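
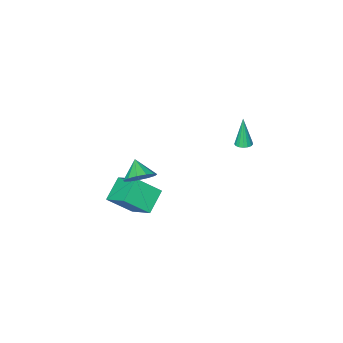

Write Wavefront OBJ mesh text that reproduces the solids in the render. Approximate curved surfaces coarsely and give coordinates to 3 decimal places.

v 0.906 0.117 -0.288
v 1.458 0.554 0.379
v 0.594 -0.797 0.568
v 0.958 0.77 0.427
v 0.441 0.778 0.248
v 0.072 0.576 -0.101
v -0.032 0.229 -0.509
v 0.161 -0.155 -0.848
v 0.591 -0.452 -1.008
v 1.12 -0.569 -0.941
v 1.582 -0.468 -0.666
v 1.828 -0.182 -0.271
v 1.782 0.199 0.118
v -3.335 3.925 2.999
v -2.915 3.635 2.988
v -3.445 3.695 4.881
v -2.829 3.861 3.021
v -2.859 4.102 3.048
v -2.998 4.302 3.064
v -3.214 4.416 3.066
v -3.458 4.417 3.051
v -3.673 4.305 3.025
v -3.811 4.107 2.993
v -3.84 3.866 2.962
v -3.753 3.639 2.939
v -3.57 3.478 2.93
v -3.334 3.419 2.937
v -3.097 3.476 2.958
v 0.475 -2.633 -2.268
v 0.48 -0.89 -1.228
v -0.795 -1.899 -3.491
v -0.79 -0.156 -2.451
v 1.73 -2.064 -3.229
v 1.735 -0.321 -2.189
v 0.46 -1.33 -4.452
v 0.465 0.413 -3.412
f 2 1 4
f 2 4 3
f 4 1 5
f 4 5 3
f 5 1 6
f 5 6 3
f 6 1 7
f 6 7 3
f 7 1 8
f 7 8 3
f 8 1 9
f 8 9 3
f 9 1 10
f 9 10 3
f 10 1 11
f 10 11 3
f 11 1 12
f 11 12 3
f 12 1 13
f 12 13 3
f 13 1 2
f 13 2 3
f 15 14 17
f 15 17 16
f 17 14 18
f 17 18 16
f 18 14 19
f 18 19 16
f 19 14 20
f 19 20 16
f 20 14 21
f 20 21 16
f 21 14 22
f 21 22 16
f 22 14 23
f 22 23 16
f 23 14 24
f 23 24 16
f 24 14 25
f 24 25 16
f 25 14 26
f 25 26 16
f 26 14 27
f 26 27 16
f 27 14 28
f 27 28 16
f 28 14 15
f 28 15 16
f 30 32 29
f 33 30 29
f 29 32 31
f 31 33 29
f 30 36 32
f 34 30 33
f 34 36 30
f 32 36 31
f 35 33 31
f 31 36 35
f 35 34 33
f 36 34 35



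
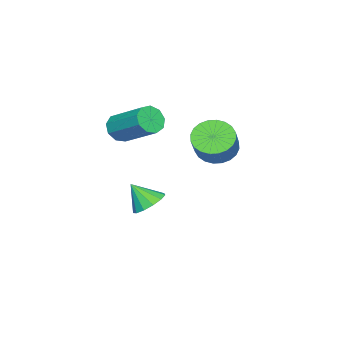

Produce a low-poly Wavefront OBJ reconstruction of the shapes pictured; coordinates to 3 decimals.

v 1.411 -2.976 -3.055
v 1.901 -3.461 -3.499
v 1.529 -3.764 -2.065
v 2.177 -3.156 -3.288
v 2.209 -2.793 -3.004
v 1.988 -2.489 -2.735
v 1.584 -2.339 -2.568
v 1.125 -2.392 -2.556
v 0.757 -2.63 -2.702
v 0.597 -2.979 -2.96
v 0.695 -3.326 -3.248
v 1.021 -3.563 -3.475
v 1.471 -3.613 -3.568
v 2.144 -3.881 1.436
v 2.834 -4.047 1.408
v 3.266 -2.425 2.457
v 2.576 -2.259 2.484
v 2.714 -3.77 1.028
v 3.146 -2.147 2.077
v 2.328 -3.544 0.838
v 2.76 -1.922 1.887
v 1.855 -3.477 0.928
v 2.288 -1.854 1.977
v 1.518 -3.598 1.256
v 1.95 -1.976 2.305
v 1.473 -3.853 1.667
v 1.906 -2.23 2.716
v 1.742 -4.12 1.97
v 2.175 -2.497 3.019
v 2.199 -4.276 2.023
v 2.632 -2.653 3.072
v 2.63 -4.247 1.801
v 3.063 -2.624 2.85
v 1.89 0.273 1.239
v 2.506 -0.221 0.828
v 3.406 0.053 1.851
v 2.79 0.547 2.261
v 2.567 0.092 0.691
v 3.468 0.365 1.714
v 2.526 0.432 0.636
v 3.426 0.706 1.659
v 2.387 0.749 0.674
v 3.287 1.022 1.697
v 2.173 0.992 0.797
v 3.073 1.266 1.82
v 1.915 1.127 0.988
v 2.816 1.4 2.011
v 1.654 1.131 1.216
v 2.555 1.405 2.239
v 1.429 1.005 1.449
v 2.329 1.279 2.472
v 1.274 0.767 1.649
v 2.174 1.041 2.672
v 1.212 0.455 1.786
v 2.113 0.728 2.809
v 1.254 0.114 1.841
v 2.154 0.388 2.864
v 1.393 -0.202 1.803
v 2.293 0.071 2.826
v 1.607 -0.446 1.68
v 2.507 -0.172 2.703
v 1.864 -0.58 1.489
v 2.765 -0.307 2.512
v 2.125 -0.585 1.261
v 3.026 -0.311 2.284
v 2.351 -0.459 1.028
v 3.251 -0.185 2.051
f 2 1 4
f 2 4 3
f 4 1 5
f 4 5 3
f 5 1 6
f 5 6 3
f 6 1 7
f 6 7 3
f 7 1 8
f 7 8 3
f 8 1 9
f 8 9 3
f 9 1 10
f 9 10 3
f 10 1 11
f 10 11 3
f 11 1 12
f 11 12 3
f 12 1 13
f 12 13 3
f 13 1 2
f 13 2 3
f 15 14 18
f 15 18 16
f 16 18 19
f 16 19 17
f 18 14 20
f 18 20 19
f 19 20 21
f 19 21 17
f 20 14 22
f 20 22 21
f 21 22 23
f 21 23 17
f 22 14 24
f 22 24 23
f 23 24 25
f 23 25 17
f 24 14 26
f 24 26 25
f 25 26 27
f 25 27 17
f 26 14 28
f 26 28 27
f 27 28 29
f 27 29 17
f 28 14 30
f 28 30 29
f 29 30 31
f 29 31 17
f 30 14 32
f 30 32 31
f 31 32 33
f 31 33 17
f 32 14 15
f 32 15 33
f 33 15 16
f 33 16 17
f 35 34 38
f 35 38 36
f 36 38 39
f 36 39 37
f 38 34 40
f 38 40 39
f 39 40 41
f 39 41 37
f 40 34 42
f 40 42 41
f 41 42 43
f 41 43 37
f 42 34 44
f 42 44 43
f 43 44 45
f 43 45 37
f 44 34 46
f 44 46 45
f 45 46 47
f 45 47 37
f 46 34 48
f 46 48 47
f 47 48 49
f 47 49 37
f 48 34 50
f 48 50 49
f 49 50 51
f 49 51 37
f 50 34 52
f 50 52 51
f 51 52 53
f 51 53 37
f 52 34 54
f 52 54 53
f 53 54 55
f 53 55 37
f 54 34 56
f 54 56 55
f 55 56 57
f 55 57 37
f 56 34 58
f 56 58 57
f 57 58 59
f 57 59 37
f 58 34 60
f 58 60 59
f 59 60 61
f 59 61 37
f 60 34 62
f 60 62 61
f 61 62 63
f 61 63 37
f 62 34 64
f 62 64 63
f 63 64 65
f 63 65 37
f 64 34 66
f 64 66 65
f 65 66 67
f 65 67 37
f 66 34 35
f 66 35 67
f 67 35 36
f 67 36 37



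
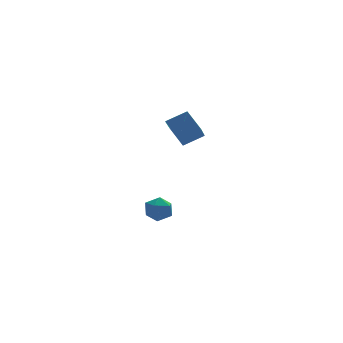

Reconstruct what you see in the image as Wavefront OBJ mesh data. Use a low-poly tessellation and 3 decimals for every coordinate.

v 2.578 -3.118 1.2
v 2.04 -4.511 2.167
v 2.126 -2.328 2.086
v 1.587 -3.722 3.053
v 3.613 -3.138 1.747
v 3.074 -4.532 2.714
v 3.16 -2.349 2.633
v 2.622 -3.742 3.6
v 1.337 -1.105 -3.904
v 1.818 -0.87 -3.325
v 1.722 -2.31 -3.735
v 2.203 -2.075 -3.156
v 1.421 -2.052 -3.053
v 1.183 -1.308 -3.157
v 2.357 -1.872 -3.903
v 2.119 -1.128 -4.007
v 2.448 -1.345 -3.324
v 1.87 -1.456 -2.799
v 1.67 -1.724 -4.261
v 1.092 -1.835 -3.736
f 2 4 1
f 5 2 1
f 1 4 3
f 3 5 1
f 2 8 4
f 6 2 5
f 6 8 2
f 4 8 3
f 7 5 3
f 3 8 7
f 7 6 5
f 8 6 7
f 9 20 14
f 9 14 10
f 9 10 16
f 9 16 19
f 9 19 20
f 10 14 18
f 14 20 13
f 20 19 11
f 19 16 15
f 16 10 17
f 12 18 13
f 12 13 11
f 12 11 15
f 12 15 17
f 12 17 18
f 13 18 14
f 11 13 20
f 15 11 19
f 17 15 16
f 18 17 10



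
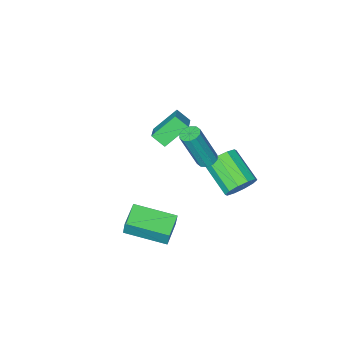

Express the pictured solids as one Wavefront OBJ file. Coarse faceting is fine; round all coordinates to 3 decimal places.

v -0.893 0.275 1.816
v -0.43 0.436 1.676
v 0.297 0.105 3.704
v -0.167 -0.055 3.844
v -0.594 0.686 1.775
v 0.133 0.355 3.804
v -0.872 0.779 1.89
v -0.145 0.449 3.919
v -1.158 0.68 1.977
v -0.431 0.35 4.005
v -1.344 0.426 2.002
v -0.617 0.096 4.03
v -1.357 0.115 1.956
v -0.63 -0.216 3.984
v -1.193 -0.135 1.856
v -0.466 -0.466 3.885
v -0.915 -0.229 1.741
v -0.188 -0.559 3.77
v -0.629 -0.13 1.655
v 0.098 -0.46 3.683
v -0.443 0.124 1.63
v 0.284 -0.206 3.658
v -2.39 -3.136 1.195
v -2.055 -3.733 1.716
v -1.694 -2.276 1.734
v -1.359 -2.873 2.255
v -1.241 -3.407 0.145
v -0.906 -4.004 0.666
v -0.545 -2.547 0.684
v -0.21 -3.144 1.205
v 0.154 -0.697 -3.35
v 0.198 -0.469 -2.439
v 1.157 0.093 -3.596
v 1.201 0.321 -2.685
v 1.499 -2.301 -3.015
v 1.543 -2.073 -2.104
v 2.502 -1.511 -3.261
v 2.546 -1.283 -2.35
v -2.401 0.863 -0.673
v -1.616 1.011 -0.383
v -1.634 -0.635 0.504
v -2.419 -0.783 0.213
v -1.957 1.203 -0.033
v -1.976 -0.443 0.854
v -2.468 1.266 0.072
v -2.487 -0.381 0.959
v -2.953 1.174 -0.107
v -2.972 -0.472 0.779
v -3.227 0.964 -0.503
v -3.246 -0.682 0.383
v -3.186 0.715 -0.964
v -3.204 -0.931 -0.077
v -2.844 0.523 -1.314
v -2.863 -1.123 -0.427
v -2.333 0.461 -1.419
v -2.352 -1.186 -0.532
v -1.848 0.552 -1.239
v -1.867 -1.094 -0.353
v -1.574 0.762 -0.843
v -1.593 -0.884 0.043
f 2 1 5
f 2 5 3
f 3 5 6
f 3 6 4
f 5 1 7
f 5 7 6
f 6 7 8
f 6 8 4
f 7 1 9
f 7 9 8
f 8 9 10
f 8 10 4
f 9 1 11
f 9 11 10
f 10 11 12
f 10 12 4
f 11 1 13
f 11 13 12
f 12 13 14
f 12 14 4
f 13 1 15
f 13 15 14
f 14 15 16
f 14 16 4
f 15 1 17
f 15 17 16
f 16 17 18
f 16 18 4
f 17 1 19
f 17 19 18
f 18 19 20
f 18 20 4
f 19 1 21
f 19 21 20
f 20 21 22
f 20 22 4
f 21 1 2
f 21 2 22
f 22 2 3
f 22 3 4
f 24 26 23
f 27 24 23
f 23 26 25
f 25 27 23
f 24 30 26
f 28 24 27
f 28 30 24
f 26 30 25
f 29 27 25
f 25 30 29
f 29 28 27
f 30 28 29
f 32 34 31
f 35 32 31
f 31 34 33
f 33 35 31
f 32 38 34
f 36 32 35
f 36 38 32
f 34 38 33
f 37 35 33
f 33 38 37
f 37 36 35
f 38 36 37
f 40 39 43
f 40 43 41
f 41 43 44
f 41 44 42
f 43 39 45
f 43 45 44
f 44 45 46
f 44 46 42
f 45 39 47
f 45 47 46
f 46 47 48
f 46 48 42
f 47 39 49
f 47 49 48
f 48 49 50
f 48 50 42
f 49 39 51
f 49 51 50
f 50 51 52
f 50 52 42
f 51 39 53
f 51 53 52
f 52 53 54
f 52 54 42
f 53 39 55
f 53 55 54
f 54 55 56
f 54 56 42
f 55 39 57
f 55 57 56
f 56 57 58
f 56 58 42
f 57 39 59
f 57 59 58
f 58 59 60
f 58 60 42
f 59 39 40
f 59 40 60
f 60 40 41
f 60 41 42



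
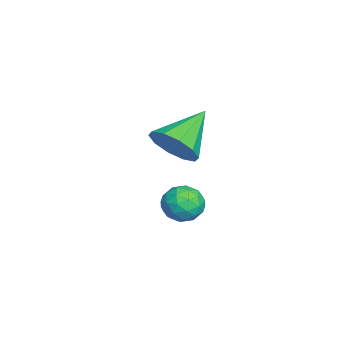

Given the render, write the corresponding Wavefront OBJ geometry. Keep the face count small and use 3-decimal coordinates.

v -2.16 0.672 -1.546
v -1.445 0.903 -0.872
v -3.48 1.688 -0.494
v -1.449 1.349 -1.309
v -1.726 1.537 -1.836
v -2.168 1.394 -2.253
v -2.607 0.976 -2.4
v -2.876 0.442 -2.221
v -2.871 -0.005 -1.784
v -2.595 -0.192 -1.257
v -2.152 -0.05 -0.84
v -1.713 0.369 -0.693
v 0.781 1.487 -1.854
v 1.524 1.655 -1.762
v 1.076 0.665 -2.738
v 1.819 0.833 -2.646
v 1.438 0.461 -2.093
v 1.256 0.968 -1.547
v 1.344 1.352 -2.953
v 1.162 1.859 -2.407
v 1.872 1.571 -2.441
v 1.931 1.02 -1.91
v 0.669 1.3 -2.59
v 0.728 0.749 -2.059
v 1.127 1.643 -1.731
v 1.473 0.677 -2.769
v 1.25 0.458 -2.444
v 1.686 0.557 -2.39
v 0.969 1.239 -1.604
v 1.406 1.338 -1.55
v 1.356 0.636 -1.745
v 1.194 0.982 -2.95
v 1.631 1.081 -2.896
v 0.914 1.763 -2.11
v 1.35 1.862 -2.056
v 1.244 1.684 -2.755
v 1.768 1.692 -2.076
v 1.941 1.21 -2.595
v 1.662 1.514 -2.776
v 1.555 1.813 -2.455
v 1.803 1.369 -1.763
v 1.976 0.886 -2.283
v 1.752 0.667 -1.958
v 1.645 0.965 -1.637
v 2.007 1.32 -2.163
v 0.624 1.434 -2.217
v 0.797 0.951 -2.737
v 0.955 1.355 -2.863
v 0.848 1.653 -2.542
v 0.659 1.11 -1.905
v 0.832 0.628 -2.424
v 1.045 0.507 -2.045
v 0.938 0.806 -1.724
v 0.593 1 -2.337
f 2 1 4
f 2 4 3
f 4 1 5
f 4 5 3
f 5 1 6
f 5 6 3
f 6 1 7
f 6 7 3
f 7 1 8
f 7 8 3
f 8 1 9
f 8 9 3
f 9 1 10
f 9 10 3
f 10 1 11
f 10 11 3
f 11 1 12
f 11 12 3
f 12 1 2
f 12 2 3
f 13 50 29
f 50 24 53
f 29 53 18
f 50 53 29
f 13 29 25
f 29 18 30
f 25 30 14
f 29 30 25
f 13 25 34
f 25 14 35
f 34 35 20
f 25 35 34
f 13 34 46
f 34 20 49
f 46 49 23
f 34 49 46
f 13 46 50
f 46 23 54
f 50 54 24
f 46 54 50
f 14 30 41
f 30 18 44
f 41 44 22
f 30 44 41
f 18 53 31
f 53 24 52
f 31 52 17
f 53 52 31
f 24 54 51
f 54 23 47
f 51 47 15
f 54 47 51
f 23 49 48
f 49 20 36
f 48 36 19
f 49 36 48
f 20 35 40
f 35 14 37
f 40 37 21
f 35 37 40
f 16 42 28
f 42 22 43
f 28 43 17
f 42 43 28
f 16 28 26
f 28 17 27
f 26 27 15
f 28 27 26
f 16 26 33
f 26 15 32
f 33 32 19
f 26 32 33
f 16 33 38
f 33 19 39
f 38 39 21
f 33 39 38
f 16 38 42
f 38 21 45
f 42 45 22
f 38 45 42
f 17 43 31
f 43 22 44
f 31 44 18
f 43 44 31
f 15 27 51
f 27 17 52
f 51 52 24
f 27 52 51
f 19 32 48
f 32 15 47
f 48 47 23
f 32 47 48
f 21 39 40
f 39 19 36
f 40 36 20
f 39 36 40
f 22 45 41
f 45 21 37
f 41 37 14
f 45 37 41



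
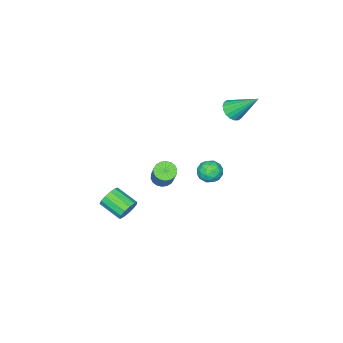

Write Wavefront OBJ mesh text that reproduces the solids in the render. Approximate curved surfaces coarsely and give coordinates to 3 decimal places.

v 3.624 0.006 -1.8
v 4.033 -0.199 -2.356
v 4.165 -1.51 -1.776
v 3.756 -1.306 -1.22
v 4.287 -0.05 -2.076
v 4.419 -1.361 -1.496
v 4.329 0.117 -1.709
v 4.462 -1.194 -1.129
v 4.148 0.248 -1.371
v 4.28 -1.063 -0.79
v 3.801 0.303 -1.169
v 3.933 -1.008 -0.588
v 3.397 0.263 -1.167
v 3.529 -1.048 -0.587
v 3.065 0.141 -1.367
v 3.197 -1.17 -0.786
v 2.911 -0.023 -1.704
v 3.043 -1.335 -1.123
v 2.983 -0.179 -2.071
v 3.115 -1.49 -1.491
v 3.259 -0.276 -2.353
v 3.391 -1.587 -1.773
v 3.65 -0.283 -2.459
v 3.782 -1.595 -1.879
v -2.397 -3.015 -4.265
v -2.039 -3.57 -4.107
v -1.204 -2.581 -2.517
v -1.563 -2.025 -2.675
v -1.854 -3.423 -4.296
v -1.02 -2.433 -2.706
v -1.777 -3.194 -4.479
v -0.943 -2.205 -2.889
v -1.823 -2.93 -4.619
v -0.989 -1.941 -3.029
v -1.983 -2.682 -4.689
v -1.148 -1.693 -3.099
v -2.224 -2.501 -4.675
v -1.39 -1.512 -3.086
v -2.5 -2.421 -4.58
v -1.666 -1.432 -2.99
v -2.756 -2.459 -4.423
v -1.921 -1.47 -2.833
v -2.94 -2.607 -4.234
v -2.106 -1.617 -2.644
v -3.017 -2.835 -4.051
v -2.183 -1.846 -2.461
v -2.971 -3.099 -3.911
v -2.137 -2.11 -2.321
v -2.812 -3.347 -3.841
v -1.977 -2.358 -2.251
v -2.57 -3.528 -3.854
v -1.736 -2.539 -2.265
v -2.294 -3.608 -3.95
v -1.46 -2.619 -2.36
v -3.556 1.174 3.037
v -2.893 1.065 3.348
v -3.984 2.626 4.463
v -2.832 1.3 3.126
v -2.914 1.511 2.886
v -3.124 1.655 2.677
v -3.419 1.703 2.539
v -3.741 1.647 2.499
v -4.026 1.497 2.566
v -4.218 1.283 2.727
v -4.279 1.047 2.949
v -4.197 0.836 3.188
v -3.987 0.693 3.397
v -3.692 0.644 3.536
v -3.37 0.701 3.575
v -3.085 0.851 3.508
v 0.839 3.996 1.262
v 1.524 3.856 1.551
v 0.376 3.064 1.909
v 1.061 2.924 2.198
v 0.689 3.553 2.395
v 0.976 4.129 1.995
v 0.924 2.791 1.465
v 1.211 3.367 1.065
v 1.577 3.111 1.676
v 1.432 3.582 2.251
v 0.468 3.338 1.209
v 0.323 3.809 1.784
v 1.222 4.008 1.35
v 0.678 2.912 2.11
v 0.459 3.282 2.226
v 0.862 3.2 2.396
v 0.9 4.168 1.611
v 1.303 4.086 1.78
v 0.812 3.908 2.276
v 0.597 2.834 1.68
v 1 2.752 1.849
v 1.038 3.72 1.064
v 1.441 3.638 1.234
v 1.088 3.012 1.184
v 1.656 3.487 1.593
v 1.384 2.94 1.973
v 1.304 2.862 1.543
v 1.472 3.2 1.308
v 1.571 3.764 1.931
v 1.299 3.217 2.311
v 1.08 3.587 2.427
v 1.248 3.925 2.192
v 1.602 3.326 2.004
v 0.601 3.703 1.149
v 0.329 3.156 1.529
v 0.652 2.995 1.268
v 0.82 3.333 1.033
v 0.516 3.98 1.487
v 0.244 3.433 1.867
v 0.428 3.72 2.152
v 0.596 4.058 1.917
v 0.298 3.594 1.456
f 2 1 5
f 2 5 3
f 3 5 6
f 3 6 4
f 5 1 7
f 5 7 6
f 6 7 8
f 6 8 4
f 7 1 9
f 7 9 8
f 8 9 10
f 8 10 4
f 9 1 11
f 9 11 10
f 10 11 12
f 10 12 4
f 11 1 13
f 11 13 12
f 12 13 14
f 12 14 4
f 13 1 15
f 13 15 14
f 14 15 16
f 14 16 4
f 15 1 17
f 15 17 16
f 16 17 18
f 16 18 4
f 17 1 19
f 17 19 18
f 18 19 20
f 18 20 4
f 19 1 21
f 19 21 20
f 20 21 22
f 20 22 4
f 21 1 23
f 21 23 22
f 22 23 24
f 22 24 4
f 23 1 2
f 23 2 24
f 24 2 3
f 24 3 4
f 26 25 29
f 26 29 27
f 27 29 30
f 27 30 28
f 29 25 31
f 29 31 30
f 30 31 32
f 30 32 28
f 31 25 33
f 31 33 32
f 32 33 34
f 32 34 28
f 33 25 35
f 33 35 34
f 34 35 36
f 34 36 28
f 35 25 37
f 35 37 36
f 36 37 38
f 36 38 28
f 37 25 39
f 37 39 38
f 38 39 40
f 38 40 28
f 39 25 41
f 39 41 40
f 40 41 42
f 40 42 28
f 41 25 43
f 41 43 42
f 42 43 44
f 42 44 28
f 43 25 45
f 43 45 44
f 44 45 46
f 44 46 28
f 45 25 47
f 45 47 46
f 46 47 48
f 46 48 28
f 47 25 49
f 47 49 48
f 48 49 50
f 48 50 28
f 49 25 51
f 49 51 50
f 50 51 52
f 50 52 28
f 51 25 53
f 51 53 52
f 52 53 54
f 52 54 28
f 53 25 26
f 53 26 54
f 54 26 27
f 54 27 28
f 56 55 58
f 56 58 57
f 58 55 59
f 58 59 57
f 59 55 60
f 59 60 57
f 60 55 61
f 60 61 57
f 61 55 62
f 61 62 57
f 62 55 63
f 62 63 57
f 63 55 64
f 63 64 57
f 64 55 65
f 64 65 57
f 65 55 66
f 65 66 57
f 66 55 67
f 66 67 57
f 67 55 68
f 67 68 57
f 68 55 69
f 68 69 57
f 69 55 70
f 69 70 57
f 70 55 56
f 70 56 57
f 71 108 87
f 108 82 111
f 87 111 76
f 108 111 87
f 71 87 83
f 87 76 88
f 83 88 72
f 87 88 83
f 71 83 92
f 83 72 93
f 92 93 78
f 83 93 92
f 71 92 104
f 92 78 107
f 104 107 81
f 92 107 104
f 71 104 108
f 104 81 112
f 108 112 82
f 104 112 108
f 72 88 99
f 88 76 102
f 99 102 80
f 88 102 99
f 76 111 89
f 111 82 110
f 89 110 75
f 111 110 89
f 82 112 109
f 112 81 105
f 109 105 73
f 112 105 109
f 81 107 106
f 107 78 94
f 106 94 77
f 107 94 106
f 78 93 98
f 93 72 95
f 98 95 79
f 93 95 98
f 74 100 86
f 100 80 101
f 86 101 75
f 100 101 86
f 74 86 84
f 86 75 85
f 84 85 73
f 86 85 84
f 74 84 91
f 84 73 90
f 91 90 77
f 84 90 91
f 74 91 96
f 91 77 97
f 96 97 79
f 91 97 96
f 74 96 100
f 96 79 103
f 100 103 80
f 96 103 100
f 75 101 89
f 101 80 102
f 89 102 76
f 101 102 89
f 73 85 109
f 85 75 110
f 109 110 82
f 85 110 109
f 77 90 106
f 90 73 105
f 106 105 81
f 90 105 106
f 79 97 98
f 97 77 94
f 98 94 78
f 97 94 98
f 80 103 99
f 103 79 95
f 99 95 72
f 103 95 99



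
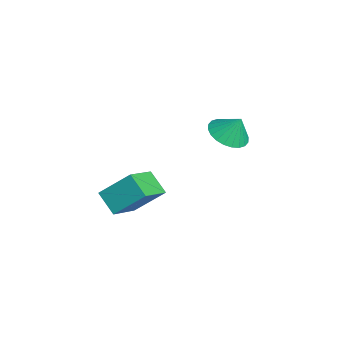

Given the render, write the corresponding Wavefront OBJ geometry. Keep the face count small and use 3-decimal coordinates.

v 0.362 -1.606 -3.407
v -0.443 -2.027 -2.736
v 0.644 -0.455 -2.347
v -0.162 -0.876 -1.676
v 1.482 -2.564 -2.664
v 0.676 -2.985 -1.993
v 1.763 -1.413 -1.604
v 0.958 -1.834 -0.933
v -2.167 2.532 -1.314
v -1.533 1.916 -1.215
v -1.893 2.968 -0.366
v -1.359 2.166 -1.381
v -1.308 2.472 -1.536
v -1.387 2.788 -1.658
v -1.586 3.064 -1.728
v -1.873 3.259 -1.734
v -2.205 3.344 -1.677
v -2.531 3.305 -1.564
v -2.802 3.148 -1.414
v -2.976 2.898 -1.248
v -3.027 2.592 -1.093
v -2.948 2.276 -0.971
v -2.749 2 -0.901
v -2.462 1.805 -0.895
v -2.13 1.72 -0.952
v -1.804 1.759 -1.064
f 2 4 1
f 5 2 1
f 1 4 3
f 3 5 1
f 2 8 4
f 6 2 5
f 6 8 2
f 4 8 3
f 7 5 3
f 3 8 7
f 7 6 5
f 8 6 7
f 10 9 12
f 10 12 11
f 12 9 13
f 12 13 11
f 13 9 14
f 13 14 11
f 14 9 15
f 14 15 11
f 15 9 16
f 15 16 11
f 16 9 17
f 16 17 11
f 17 9 18
f 17 18 11
f 18 9 19
f 18 19 11
f 19 9 20
f 19 20 11
f 20 9 21
f 20 21 11
f 21 9 22
f 21 22 11
f 22 9 23
f 22 23 11
f 23 9 24
f 23 24 11
f 24 9 25
f 24 25 11
f 25 9 26
f 25 26 11
f 26 9 10
f 26 10 11



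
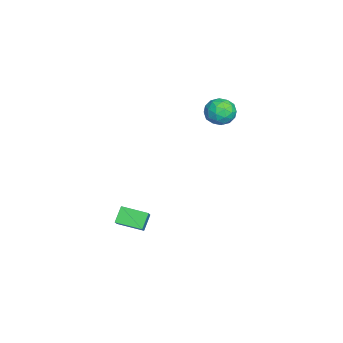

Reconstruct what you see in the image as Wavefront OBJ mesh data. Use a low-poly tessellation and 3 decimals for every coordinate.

v -2.421 0.893 3.528
v -1.729 1.136 3.094
v -2.691 -0.056 2.566
v -1.999 0.187 2.132
v -1.915 -0.213 2.88
v -1.748 0.374 3.474
v -2.672 0.706 2.186
v -2.505 1.293 2.78
v -1.884 1.02 2.265
v -1.416 0.452 2.694
v -3.004 0.628 2.966
v -2.536 0.06 3.395
v -2.051 1.098 3.396
v -2.369 -0.018 2.264
v -2.319 -0.253 2.704
v -1.913 -0.11 2.449
v -2.062 0.65 3.619
v -1.656 0.792 3.364
v -1.765 -0 3.238
v -2.764 0.288 2.296
v -2.358 0.43 2.041
v -2.507 1.19 3.211
v -2.101 1.333 2.956
v -2.655 1.08 2.422
v -1.736 1.172 2.653
v -1.895 0.615 2.088
v -2.29 0.92 2.119
v -2.192 1.265 2.469
v -1.461 0.838 2.905
v -1.62 0.281 2.34
v -1.57 0.046 2.779
v -1.472 0.391 3.129
v -1.552 0.771 2.418
v -2.8 0.799 3.32
v -2.959 0.242 2.755
v -2.948 0.689 2.531
v -2.85 1.034 2.881
v -2.525 0.465 3.572
v -2.684 -0.092 3.007
v -2.228 -0.185 3.191
v -2.13 0.16 3.541
v -2.868 0.309 3.242
v -0.79 -4.04 -3.443
v 0.251 -4.014 -2.569
v -0.592 -2.702 -3.719
v 0.45 -2.677 -2.845
v -0.17 -4.283 -4.175
v 0.872 -4.258 -3.301
v 0.029 -2.946 -4.451
v 1.07 -2.92 -3.577
f 1 38 17
f 38 12 41
f 17 41 6
f 38 41 17
f 1 17 13
f 17 6 18
f 13 18 2
f 17 18 13
f 1 13 22
f 13 2 23
f 22 23 8
f 13 23 22
f 1 22 34
f 22 8 37
f 34 37 11
f 22 37 34
f 1 34 38
f 34 11 42
f 38 42 12
f 34 42 38
f 2 18 29
f 18 6 32
f 29 32 10
f 18 32 29
f 6 41 19
f 41 12 40
f 19 40 5
f 41 40 19
f 12 42 39
f 42 11 35
f 39 35 3
f 42 35 39
f 11 37 36
f 37 8 24
f 36 24 7
f 37 24 36
f 8 23 28
f 23 2 25
f 28 25 9
f 23 25 28
f 4 30 16
f 30 10 31
f 16 31 5
f 30 31 16
f 4 16 14
f 16 5 15
f 14 15 3
f 16 15 14
f 4 14 21
f 14 3 20
f 21 20 7
f 14 20 21
f 4 21 26
f 21 7 27
f 26 27 9
f 21 27 26
f 4 26 30
f 26 9 33
f 30 33 10
f 26 33 30
f 5 31 19
f 31 10 32
f 19 32 6
f 31 32 19
f 3 15 39
f 15 5 40
f 39 40 12
f 15 40 39
f 7 20 36
f 20 3 35
f 36 35 11
f 20 35 36
f 9 27 28
f 27 7 24
f 28 24 8
f 27 24 28
f 10 33 29
f 33 9 25
f 29 25 2
f 33 25 29
f 44 46 43
f 47 44 43
f 43 46 45
f 45 47 43
f 44 50 46
f 48 44 47
f 48 50 44
f 46 50 45
f 49 47 45
f 45 50 49
f 49 48 47
f 50 48 49



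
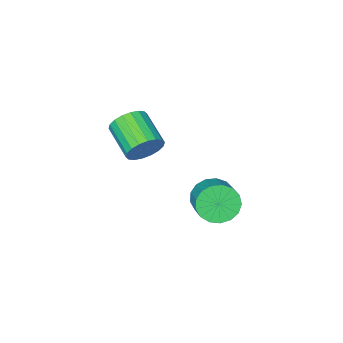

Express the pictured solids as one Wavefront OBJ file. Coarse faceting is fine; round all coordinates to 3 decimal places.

v -0.391 -1.999 2.816
v 0.133 -1.793 3.654
v -0.286 -3.615 4.363
v -0.809 -3.821 3.524
v -0.282 -1.656 3.76
v -0.701 -3.479 4.469
v -0.719 -1.588 3.678
v -1.138 -3.411 4.387
v -1.091 -1.601 3.425
v -1.509 -3.423 4.134
v -1.324 -1.692 3.052
v -1.742 -3.515 3.761
v -1.372 -1.845 2.632
v -1.79 -3.668 3.341
v -1.226 -2.028 2.248
v -1.644 -3.85 2.957
v -0.914 -2.205 1.977
v -1.333 -4.027 2.686
v -0.499 -2.341 1.871
v -0.918 -4.164 2.58
v -0.062 -2.409 1.953
v -0.481 -4.232 2.662
v 0.309 -2.397 2.206
v -0.109 -4.219 2.915
v 0.542 -2.305 2.579
v 0.124 -4.128 3.288
v 0.59 -2.152 2.999
v 0.172 -3.975 3.708
v 0.444 -1.97 3.383
v 0.026 -3.792 4.092
v -1.342 1.758 1.291
v -0.675 1.896 0.452
v -0.012 3.059 1.171
v -0.678 2.922 2.009
v -1.08 2.197 0.339
v -0.416 3.36 1.058
v -1.545 2.398 0.444
v -0.881 3.561 1.163
v -1.963 2.452 0.743
v -1.299 3.615 1.462
v -2.239 2.347 1.167
v -1.575 3.51 1.886
v -2.31 2.107 1.62
v -1.646 3.27 2.339
v -2.158 1.788 1.997
v -1.494 2.951 2.716
v -1.82 1.461 2.212
v -1.156 2.625 2.931
v -1.372 1.203 2.217
v -0.708 2.366 2.935
v -0.917 1.072 2.008
v -0.253 2.236 2.727
v -0.56 1.099 1.636
v 0.104 2.262 2.355
v -0.382 1.276 1.184
v 0.282 2.439 1.903
v -0.423 1.564 0.757
v 0.241 2.727 1.476
f 2 1 5
f 2 5 3
f 3 5 6
f 3 6 4
f 5 1 7
f 5 7 6
f 6 7 8
f 6 8 4
f 7 1 9
f 7 9 8
f 8 9 10
f 8 10 4
f 9 1 11
f 9 11 10
f 10 11 12
f 10 12 4
f 11 1 13
f 11 13 12
f 12 13 14
f 12 14 4
f 13 1 15
f 13 15 14
f 14 15 16
f 14 16 4
f 15 1 17
f 15 17 16
f 16 17 18
f 16 18 4
f 17 1 19
f 17 19 18
f 18 19 20
f 18 20 4
f 19 1 21
f 19 21 20
f 20 21 22
f 20 22 4
f 21 1 23
f 21 23 22
f 22 23 24
f 22 24 4
f 23 1 25
f 23 25 24
f 24 25 26
f 24 26 4
f 25 1 27
f 25 27 26
f 26 27 28
f 26 28 4
f 27 1 29
f 27 29 28
f 28 29 30
f 28 30 4
f 29 1 2
f 29 2 30
f 30 2 3
f 30 3 4
f 32 31 35
f 32 35 33
f 33 35 36
f 33 36 34
f 35 31 37
f 35 37 36
f 36 37 38
f 36 38 34
f 37 31 39
f 37 39 38
f 38 39 40
f 38 40 34
f 39 31 41
f 39 41 40
f 40 41 42
f 40 42 34
f 41 31 43
f 41 43 42
f 42 43 44
f 42 44 34
f 43 31 45
f 43 45 44
f 44 45 46
f 44 46 34
f 45 31 47
f 45 47 46
f 46 47 48
f 46 48 34
f 47 31 49
f 47 49 48
f 48 49 50
f 48 50 34
f 49 31 51
f 49 51 50
f 50 51 52
f 50 52 34
f 51 31 53
f 51 53 52
f 52 53 54
f 52 54 34
f 53 31 55
f 53 55 54
f 54 55 56
f 54 56 34
f 55 31 57
f 55 57 56
f 56 57 58
f 56 58 34
f 57 31 32
f 57 32 58
f 58 32 33
f 58 33 34



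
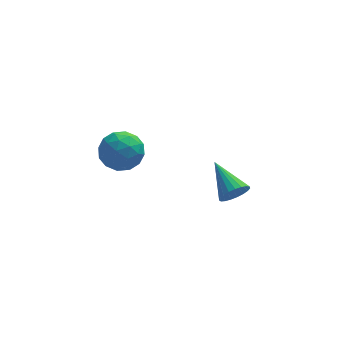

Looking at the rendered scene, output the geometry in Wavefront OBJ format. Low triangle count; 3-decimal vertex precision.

v 2.654 -1.204 -1.162
v 3.035 -0.863 -1.53
v 2.126 0.144 -0.458
v 2.816 -0.874 -1.673
v 2.569 -0.941 -1.728
v 2.337 -1.055 -1.686
v 2.159 -1.194 -1.552
v 2.067 -1.335 -1.352
v 2.077 -1.453 -1.118
v 2.186 -1.528 -0.892
v 2.376 -1.548 -0.713
v 2.614 -1.507 -0.611
v 2.859 -1.415 -0.605
v 3.069 -1.286 -0.695
v 3.206 -1.143 -0.866
v 3.249 -1.01 -1.088
v 3.188 -0.911 -1.323
v -1.292 -2.252 3.253
v -0.841 -2.958 3.098
v -2.359 -3.022 3.662
v -1.908 -3.728 3.507
v -1.69 -3.217 4.152
v -1.031 -2.741 3.899
v -2.169 -3.239 2.861
v -1.51 -2.763 2.608
v -1.384 -3.568 2.855
v -1.087 -3.554 3.654
v -2.113 -2.426 3.106
v -1.816 -2.412 3.905
v -0.973 -2.537 3.139
v -2.227 -3.443 3.621
v -2.099 -3.142 4
v -1.834 -3.557 3.909
v -1.084 -2.41 3.61
v -0.819 -2.825 3.519
v -1.318 -2.977 4.139
v -2.381 -3.155 3.241
v -2.116 -3.57 3.15
v -1.366 -2.423 2.851
v -1.101 -2.838 2.76
v -1.882 -3.003 2.621
v -1.027 -3.311 2.906
v -1.654 -3.764 3.146
v -1.808 -3.476 2.766
v -1.42 -3.196 2.618
v -0.853 -3.303 3.375
v -1.48 -3.756 3.616
v -1.352 -3.455 3.995
v -0.964 -3.175 3.846
v -1.172 -3.661 3.233
v -1.72 -2.224 3.144
v -2.347 -2.677 3.385
v -2.236 -2.805 2.914
v -1.848 -2.525 2.765
v -1.546 -2.216 3.614
v -2.173 -2.669 3.854
v -1.78 -2.784 4.142
v -1.392 -2.504 3.994
v -2.028 -2.319 3.527
f 2 1 4
f 2 4 3
f 4 1 5
f 4 5 3
f 5 1 6
f 5 6 3
f 6 1 7
f 6 7 3
f 7 1 8
f 7 8 3
f 8 1 9
f 8 9 3
f 9 1 10
f 9 10 3
f 10 1 11
f 10 11 3
f 11 1 12
f 11 12 3
f 12 1 13
f 12 13 3
f 13 1 14
f 13 14 3
f 14 1 15
f 14 15 3
f 15 1 16
f 15 16 3
f 16 1 17
f 16 17 3
f 17 1 2
f 17 2 3
f 18 55 34
f 55 29 58
f 34 58 23
f 55 58 34
f 18 34 30
f 34 23 35
f 30 35 19
f 34 35 30
f 18 30 39
f 30 19 40
f 39 40 25
f 30 40 39
f 18 39 51
f 39 25 54
f 51 54 28
f 39 54 51
f 18 51 55
f 51 28 59
f 55 59 29
f 51 59 55
f 19 35 46
f 35 23 49
f 46 49 27
f 35 49 46
f 23 58 36
f 58 29 57
f 36 57 22
f 58 57 36
f 29 59 56
f 59 28 52
f 56 52 20
f 59 52 56
f 28 54 53
f 54 25 41
f 53 41 24
f 54 41 53
f 25 40 45
f 40 19 42
f 45 42 26
f 40 42 45
f 21 47 33
f 47 27 48
f 33 48 22
f 47 48 33
f 21 33 31
f 33 22 32
f 31 32 20
f 33 32 31
f 21 31 38
f 31 20 37
f 38 37 24
f 31 37 38
f 21 38 43
f 38 24 44
f 43 44 26
f 38 44 43
f 21 43 47
f 43 26 50
f 47 50 27
f 43 50 47
f 22 48 36
f 48 27 49
f 36 49 23
f 48 49 36
f 20 32 56
f 32 22 57
f 56 57 29
f 32 57 56
f 24 37 53
f 37 20 52
f 53 52 28
f 37 52 53
f 26 44 45
f 44 24 41
f 45 41 25
f 44 41 45
f 27 50 46
f 50 26 42
f 46 42 19
f 50 42 46



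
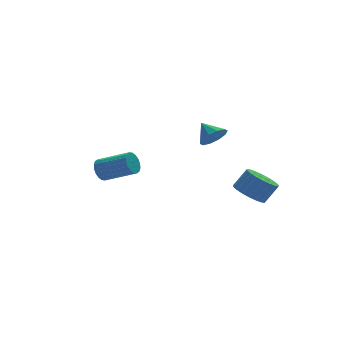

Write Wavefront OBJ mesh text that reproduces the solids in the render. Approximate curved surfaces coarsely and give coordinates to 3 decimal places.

v -3.885 0.863 -0.959
v -3.465 1.017 -1.472
v -2.156 -0.03 -0.713
v -2.575 -0.183 -0.201
v -3.407 1.235 -1.271
v -2.098 0.188 -0.512
v -3.444 1.379 -1.007
v -2.135 0.333 -0.248
v -3.569 1.422 -0.735
v -2.259 0.375 0.024
v -3.755 1.354 -0.506
v -2.446 0.307 0.253
v -3.968 1.188 -0.368
v -2.658 0.142 0.391
v -4.164 0.959 -0.347
v -2.854 -0.088 0.412
v -4.304 0.71 -0.447
v -2.995 -0.337 0.312
v -4.362 0.492 -0.648
v -3.053 -0.555 0.111
v -4.325 0.347 -0.912
v -3.016 -0.699 -0.153
v -4.201 0.305 -1.184
v -2.891 -0.742 -0.425
v -4.014 0.373 -1.413
v -2.705 -0.674 -0.654
v -3.802 0.538 -1.551
v -2.492 -0.508 -0.792
v -3.606 0.768 -1.572
v -2.296 -0.279 -0.813
v 2.985 3.253 -0.801
v 3.464 3.781 -1.265
v 2.635 4.187 -0.099
v 2.985 3.764 -1.481
v 2.507 3.551 -1.437
v 2.211 3.225 -1.15
v 2.211 2.909 -0.73
v 2.507 2.725 -0.337
v 2.986 2.742 -0.121
v 3.464 2.955 -0.165
v 3.76 3.281 -0.452
v 3.76 3.597 -0.872
v 2.484 -2.808 -2.001
v 3.249 -2.76 -2.545
v 3.962 -2.764 -1.543
v 3.196 -2.812 -0.999
v 3.167 -2.382 -2.486
v 3.88 -2.386 -1.483
v 2.968 -2.078 -2.342
v 3.681 -2.082 -1.34
v 2.684 -1.9 -2.14
v 3.397 -1.904 -1.138
v 2.366 -1.879 -1.914
v 3.079 -1.884 -0.911
v 2.069 -2.019 -1.703
v 2.781 -2.023 -0.7
v 1.843 -2.295 -1.543
v 2.555 -2.299 -0.541
v 1.727 -2.66 -1.463
v 2.44 -2.664 -0.46
v 1.743 -3.05 -1.476
v 2.456 -3.055 -0.473
v 1.887 -3.399 -1.579
v 2.599 -3.403 -0.577
v 2.133 -3.645 -1.756
v 2.846 -3.649 -0.753
v 2.441 -3.746 -1.975
v 3.154 -3.751 -0.972
v 2.756 -3.686 -2.198
v 3.468 -3.69 -1.196
v 3.023 -3.473 -2.388
v 3.736 -3.477 -1.386
v 3.198 -3.146 -2.511
v 3.911 -3.15 -1.508
f 2 1 5
f 2 5 3
f 3 5 6
f 3 6 4
f 5 1 7
f 5 7 6
f 6 7 8
f 6 8 4
f 7 1 9
f 7 9 8
f 8 9 10
f 8 10 4
f 9 1 11
f 9 11 10
f 10 11 12
f 10 12 4
f 11 1 13
f 11 13 12
f 12 13 14
f 12 14 4
f 13 1 15
f 13 15 14
f 14 15 16
f 14 16 4
f 15 1 17
f 15 17 16
f 16 17 18
f 16 18 4
f 17 1 19
f 17 19 18
f 18 19 20
f 18 20 4
f 19 1 21
f 19 21 20
f 20 21 22
f 20 22 4
f 21 1 23
f 21 23 22
f 22 23 24
f 22 24 4
f 23 1 25
f 23 25 24
f 24 25 26
f 24 26 4
f 25 1 27
f 25 27 26
f 26 27 28
f 26 28 4
f 27 1 29
f 27 29 28
f 28 29 30
f 28 30 4
f 29 1 2
f 29 2 30
f 30 2 3
f 30 3 4
f 32 31 34
f 32 34 33
f 34 31 35
f 34 35 33
f 35 31 36
f 35 36 33
f 36 31 37
f 36 37 33
f 37 31 38
f 37 38 33
f 38 31 39
f 38 39 33
f 39 31 40
f 39 40 33
f 40 31 41
f 40 41 33
f 41 31 42
f 41 42 33
f 42 31 32
f 42 32 33
f 44 43 47
f 44 47 45
f 45 47 48
f 45 48 46
f 47 43 49
f 47 49 48
f 48 49 50
f 48 50 46
f 49 43 51
f 49 51 50
f 50 51 52
f 50 52 46
f 51 43 53
f 51 53 52
f 52 53 54
f 52 54 46
f 53 43 55
f 53 55 54
f 54 55 56
f 54 56 46
f 55 43 57
f 55 57 56
f 56 57 58
f 56 58 46
f 57 43 59
f 57 59 58
f 58 59 60
f 58 60 46
f 59 43 61
f 59 61 60
f 60 61 62
f 60 62 46
f 61 43 63
f 61 63 62
f 62 63 64
f 62 64 46
f 63 43 65
f 63 65 64
f 64 65 66
f 64 66 46
f 65 43 67
f 65 67 66
f 66 67 68
f 66 68 46
f 67 43 69
f 67 69 68
f 68 69 70
f 68 70 46
f 69 43 71
f 69 71 70
f 70 71 72
f 70 72 46
f 71 43 73
f 71 73 72
f 72 73 74
f 72 74 46
f 73 43 44
f 73 44 74
f 74 44 45
f 74 45 46



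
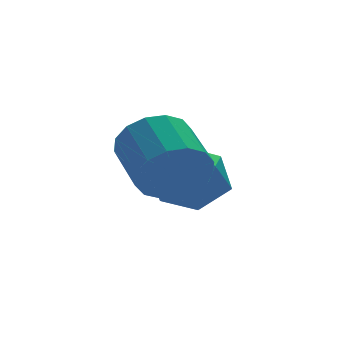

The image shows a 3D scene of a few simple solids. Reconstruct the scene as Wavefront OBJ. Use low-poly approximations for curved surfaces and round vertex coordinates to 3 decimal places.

v -1.096 3.52 -4.37
v -0.635 4.171 -4.417
v -0.285 3.009 -3.503
v 0.176 3.66 -3.55
v -0.548 3.706 -3.214
v -1.049 4.022 -3.75
v 0.129 3.158 -4.17
v -0.372 3.474 -4.706
v 0.122 3.947 -4.293
v -0.296 4.286 -3.703
v -0.624 2.894 -4.217
v -1.042 3.233 -3.627
v -1.732 1.708 -3.028
v -1.3 1.466 -2.547
v -1.177 2.509 -2.132
v -1.608 2.752 -2.612
v -1.092 1.551 -2.824
v -0.968 2.595 -2.409
v -1.054 1.679 -3.155
v -0.931 2.722 -2.74
v -1.199 1.814 -3.453
v -1.075 2.858 -3.037
v -1.486 1.921 -3.636
v -1.362 2.965 -3.221
v -1.839 1.971 -3.656
v -1.715 3.015 -3.241
v -2.163 1.951 -3.508
v -2.04 2.994 -3.093
v -2.372 1.865 -3.231
v -2.248 2.909 -2.816
v -2.409 1.738 -2.9
v -2.286 2.781 -2.485
v -2.265 1.602 -2.603
v -2.141 2.646 -2.187
v -1.978 1.495 -2.419
v -1.854 2.539 -2.004
v -1.625 1.445 -2.399
v -1.501 2.489 -1.984
f 1 12 6
f 1 6 2
f 1 2 8
f 1 8 11
f 1 11 12
f 2 6 10
f 6 12 5
f 12 11 3
f 11 8 7
f 8 2 9
f 4 10 5
f 4 5 3
f 4 3 7
f 4 7 9
f 4 9 10
f 5 10 6
f 3 5 12
f 7 3 11
f 9 7 8
f 10 9 2
f 14 13 17
f 14 17 15
f 15 17 18
f 15 18 16
f 17 13 19
f 17 19 18
f 18 19 20
f 18 20 16
f 19 13 21
f 19 21 20
f 20 21 22
f 20 22 16
f 21 13 23
f 21 23 22
f 22 23 24
f 22 24 16
f 23 13 25
f 23 25 24
f 24 25 26
f 24 26 16
f 25 13 27
f 25 27 26
f 26 27 28
f 26 28 16
f 27 13 29
f 27 29 28
f 28 29 30
f 28 30 16
f 29 13 31
f 29 31 30
f 30 31 32
f 30 32 16
f 31 13 33
f 31 33 32
f 32 33 34
f 32 34 16
f 33 13 35
f 33 35 34
f 34 35 36
f 34 36 16
f 35 13 37
f 35 37 36
f 36 37 38
f 36 38 16
f 37 13 14
f 37 14 38
f 38 14 15
f 38 15 16



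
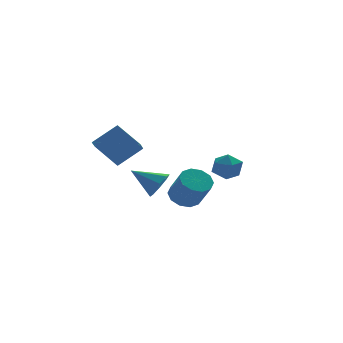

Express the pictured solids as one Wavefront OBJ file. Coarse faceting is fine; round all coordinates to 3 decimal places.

v -3.923 4.094 2.817
v -4.306 3.287 3.441
v -2.331 4.242 3.984
v -2.714 3.434 4.608
v -2.926 2.706 1.632
v -3.309 1.898 2.256
v -1.334 2.853 2.799
v -1.717 2.046 3.423
v 1.904 -0.115 1.614
v 2.748 0.474 1.587
v 2.752 -1.294 2.433
v 3.596 -0.705 2.406
v 2.793 -0.427 2.989
v 2.269 0.301 2.482
v 3.231 -1.121 1.538
v 2.707 -0.393 1.031
v 3.569 -0.148 1.54
v 3.298 0.281 2.437
v 2.202 -1.101 1.583
v 1.931 -0.672 2.48
v -0.73 -3.363 1.185
v -0.214 -2.622 1.614
v 0.127 -3.756 3.163
v -0.39 -4.497 2.735
v -0.805 -2.566 1.785
v -0.464 -3.7 3.334
v -1.368 -2.815 1.727
v -1.027 -3.949 3.276
v -1.687 -3.273 1.462
v -1.346 -4.407 3.011
v -1.641 -3.765 1.091
v -1.3 -4.899 2.641
v -1.247 -4.104 0.757
v -0.906 -5.238 2.306
v -0.656 -4.16 0.586
v -0.315 -5.294 2.135
v -0.093 -3.911 0.644
v 0.248 -5.045 2.193
v 0.226 -3.453 0.909
v 0.567 -4.587 2.458
v 0.18 -2.961 1.279
v 0.521 -4.095 2.829
v -1.282 -0.41 0.966
v -0.642 -0.2 1.692
v -2.718 0.55 1.954
v -0.656 0.334 1.154
v -1.036 0.432 0.506
v -1.56 0.037 0.127
v -1.922 -0.62 0.24
v -1.908 -1.153 0.778
v -1.528 -1.251 1.426
v -1.003 -0.856 1.804
f 2 4 1
f 5 2 1
f 1 4 3
f 3 5 1
f 2 8 4
f 6 2 5
f 6 8 2
f 4 8 3
f 7 5 3
f 3 8 7
f 7 6 5
f 8 6 7
f 9 20 14
f 9 14 10
f 9 10 16
f 9 16 19
f 9 19 20
f 10 14 18
f 14 20 13
f 20 19 11
f 19 16 15
f 16 10 17
f 12 18 13
f 12 13 11
f 12 11 15
f 12 15 17
f 12 17 18
f 13 18 14
f 11 13 20
f 15 11 19
f 17 15 16
f 18 17 10
f 22 21 25
f 22 25 23
f 23 25 26
f 23 26 24
f 25 21 27
f 25 27 26
f 26 27 28
f 26 28 24
f 27 21 29
f 27 29 28
f 28 29 30
f 28 30 24
f 29 21 31
f 29 31 30
f 30 31 32
f 30 32 24
f 31 21 33
f 31 33 32
f 32 33 34
f 32 34 24
f 33 21 35
f 33 35 34
f 34 35 36
f 34 36 24
f 35 21 37
f 35 37 36
f 36 37 38
f 36 38 24
f 37 21 39
f 37 39 38
f 38 39 40
f 38 40 24
f 39 21 41
f 39 41 40
f 40 41 42
f 40 42 24
f 41 21 22
f 41 22 42
f 42 22 23
f 42 23 24
f 44 43 46
f 44 46 45
f 46 43 47
f 46 47 45
f 47 43 48
f 47 48 45
f 48 43 49
f 48 49 45
f 49 43 50
f 49 50 45
f 50 43 51
f 50 51 45
f 51 43 52
f 51 52 45
f 52 43 44
f 52 44 45



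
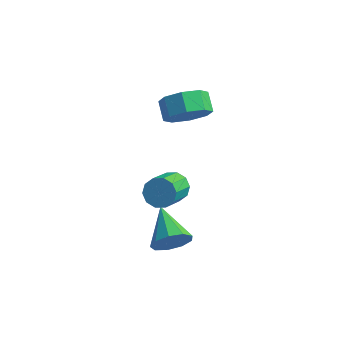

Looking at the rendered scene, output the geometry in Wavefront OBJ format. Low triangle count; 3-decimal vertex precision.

v -2.929 1.293 3.032
v -2.174 1.289 3.805
v -2.697 1.982 4.32
v -3.451 1.987 3.548
v -2.018 1.845 3.214
v -2.541 2.539 3.729
v -2.396 2.078 2.516
v -2.919 2.772 3.031
v -3.085 1.851 2.121
v -3.608 2.545 2.636
v -3.683 1.298 2.26
v -4.206 1.991 2.775
v -3.839 0.741 2.851
v -4.362 1.435 3.366
v -3.461 0.508 3.549
v -3.984 1.202 4.064
v -2.772 0.735 3.944
v -3.295 1.429 4.459
v -2.067 -2.375 2.034
v -1.38 -2.502 1.859
v -1.366 -3.932 2.951
v -2.053 -3.805 3.126
v -1.384 -2.232 2.212
v -1.37 -3.663 3.304
v -1.649 -2.016 2.498
v -1.635 -3.447 3.59
v -2.073 -1.938 2.606
v -2.059 -3.369 3.698
v -2.495 -2.026 2.496
v -2.481 -3.457 3.588
v -2.754 -2.248 2.209
v -2.74 -3.678 3.301
v -2.75 -2.517 1.856
v -2.736 -3.948 2.948
v -2.485 -2.733 1.57
v -2.471 -4.164 2.662
v -2.061 -2.811 1.462
v -2.047 -4.242 2.554
v -1.639 -2.723 1.572
v -1.625 -4.154 2.664
v -1.629 -3.535 -0.556
v -1.144 -3.484 0.224
v -2.731 -2.145 0.036
v -0.896 -3.102 -0.21
v -0.99 -2.922 -0.806
v -1.384 -3.03 -1.285
v -1.892 -3.374 -1.423
v -2.278 -3.793 -1.156
v -2.36 -4.092 -0.608
v -2.1 -4.13 -0.036
v -1.62 -3.89 0.293
f 2 1 5
f 2 5 3
f 3 5 6
f 3 6 4
f 5 1 7
f 5 7 6
f 6 7 8
f 6 8 4
f 7 1 9
f 7 9 8
f 8 9 10
f 8 10 4
f 9 1 11
f 9 11 10
f 10 11 12
f 10 12 4
f 11 1 13
f 11 13 12
f 12 13 14
f 12 14 4
f 13 1 15
f 13 15 14
f 14 15 16
f 14 16 4
f 15 1 17
f 15 17 16
f 16 17 18
f 16 18 4
f 17 1 2
f 17 2 18
f 18 2 3
f 18 3 4
f 20 19 23
f 20 23 21
f 21 23 24
f 21 24 22
f 23 19 25
f 23 25 24
f 24 25 26
f 24 26 22
f 25 19 27
f 25 27 26
f 26 27 28
f 26 28 22
f 27 19 29
f 27 29 28
f 28 29 30
f 28 30 22
f 29 19 31
f 29 31 30
f 30 31 32
f 30 32 22
f 31 19 33
f 31 33 32
f 32 33 34
f 32 34 22
f 33 19 35
f 33 35 34
f 34 35 36
f 34 36 22
f 35 19 37
f 35 37 36
f 36 37 38
f 36 38 22
f 37 19 39
f 37 39 38
f 38 39 40
f 38 40 22
f 39 19 20
f 39 20 40
f 40 20 21
f 40 21 22
f 42 41 44
f 42 44 43
f 44 41 45
f 44 45 43
f 45 41 46
f 45 46 43
f 46 41 47
f 46 47 43
f 47 41 48
f 47 48 43
f 48 41 49
f 48 49 43
f 49 41 50
f 49 50 43
f 50 41 51
f 50 51 43
f 51 41 42
f 51 42 43



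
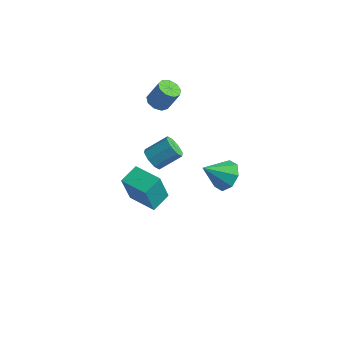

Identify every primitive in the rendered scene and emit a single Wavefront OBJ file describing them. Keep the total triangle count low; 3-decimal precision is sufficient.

v -0.36 -4.39 3.101
v 0.015 -4.167 2.479
v 0.855 -3.186 3.337
v 0.48 -3.41 3.959
v -0.46 -3.848 2.579
v 0.379 -2.867 3.437
v -0.877 -3.846 2.985
v -0.038 -2.865 3.843
v -0.991 -4.163 3.459
v -0.151 -3.182 4.317
v -0.735 -4.614 3.723
v 0.105 -3.633 4.581
v -0.259 -4.933 3.623
v 0.58 -3.952 4.481
v 0.158 -4.935 3.217
v 0.997 -3.954 4.075
v 0.271 -4.618 2.743
v 1.111 -3.637 3.601
v -3.358 0.52 2.61
v -2.685 0.545 2.304
v -2.089 0.905 3.643
v -2.762 0.88 3.95
v -2.904 1.001 2.279
v -2.307 1.36 3.619
v -3.335 1.232 2.409
v -2.738 1.591 3.749
v -3.777 1.13 2.633
v -3.18 1.489 3.973
v -4.023 0.743 2.847
v -3.427 1.102 4.186
v -3.958 0.251 2.949
v -3.362 0.611 4.289
v -3.613 -0.114 2.893
v -3.016 0.245 4.233
v -3.148 -0.183 2.705
v -2.551 0.177 4.045
v -2.782 0.078 2.472
v -2.185 0.437 3.812
v 1.936 -0.369 -0.675
v 2.81 -0.434 -0.08
v 1.044 -1.451 0.515
v 2.336 0.19 0.132
v 1.627 0.486 -0.13
v 1.1 0.281 -0.711
v 1.062 -0.304 -1.271
v 1.536 -0.927 -1.483
v 2.245 -1.223 -1.221
v 2.772 -1.019 -0.64
v -3.718 -1.897 -4.966
v -3.93 -2.445 -2.877
v -3.581 -0.601 -4.612
v -3.793 -1.15 -2.523
v -1.847 -2.13 -4.837
v -2.059 -2.679 -2.748
v -1.71 -0.835 -4.483
v -1.922 -1.383 -2.394
f 2 1 5
f 2 5 3
f 3 5 6
f 3 6 4
f 5 1 7
f 5 7 6
f 6 7 8
f 6 8 4
f 7 1 9
f 7 9 8
f 8 9 10
f 8 10 4
f 9 1 11
f 9 11 10
f 10 11 12
f 10 12 4
f 11 1 13
f 11 13 12
f 12 13 14
f 12 14 4
f 13 1 15
f 13 15 14
f 14 15 16
f 14 16 4
f 15 1 17
f 15 17 16
f 16 17 18
f 16 18 4
f 17 1 2
f 17 2 18
f 18 2 3
f 18 3 4
f 20 19 23
f 20 23 21
f 21 23 24
f 21 24 22
f 23 19 25
f 23 25 24
f 24 25 26
f 24 26 22
f 25 19 27
f 25 27 26
f 26 27 28
f 26 28 22
f 27 19 29
f 27 29 28
f 28 29 30
f 28 30 22
f 29 19 31
f 29 31 30
f 30 31 32
f 30 32 22
f 31 19 33
f 31 33 32
f 32 33 34
f 32 34 22
f 33 19 35
f 33 35 34
f 34 35 36
f 34 36 22
f 35 19 37
f 35 37 36
f 36 37 38
f 36 38 22
f 37 19 20
f 37 20 38
f 38 20 21
f 38 21 22
f 40 39 42
f 40 42 41
f 42 39 43
f 42 43 41
f 43 39 44
f 43 44 41
f 44 39 45
f 44 45 41
f 45 39 46
f 45 46 41
f 46 39 47
f 46 47 41
f 47 39 48
f 47 48 41
f 48 39 40
f 48 40 41
f 50 52 49
f 53 50 49
f 49 52 51
f 51 53 49
f 50 56 52
f 54 50 53
f 54 56 50
f 52 56 51
f 55 53 51
f 51 56 55
f 55 54 53
f 56 54 55



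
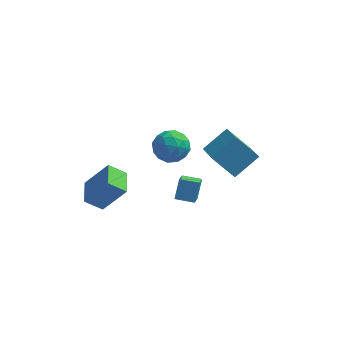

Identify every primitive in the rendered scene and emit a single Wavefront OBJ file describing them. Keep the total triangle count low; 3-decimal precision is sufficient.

v 0.891 -0.069 -3.914
v 1.004 0.588 -2.965
v 0.832 1.092 -4.712
v 0.945 1.75 -3.763
v 1.875 -0.09 -4.017
v 1.988 0.568 -3.068
v 1.816 1.072 -4.815
v 1.929 1.729 -3.866
v 2.032 1.295 -1.073
v 2.731 -0.454 -0.1
v 3.037 2.196 -0.175
v 3.736 0.447 0.797
v 3.164 1.133 -2.177
v 3.863 -0.616 -1.205
v 4.169 2.034 -1.28
v 4.868 0.285 -0.307
v -2.895 -2.856 -2.082
v -1.763 -2.722 -0.65
v -3.167 -1.485 -1.995
v -2.036 -1.352 -0.563
v -2.064 -2.648 -2.757
v -0.933 -2.515 -1.325
v -2.337 -1.278 -2.67
v -1.205 -1.144 -1.238
v 0.532 3.276 -3.634
v 0.994 2.614 -3.011
v -0.654 3.506 -2.509
v -0.192 2.844 -1.886
v 0.239 3.748 -2.08
v 0.972 3.606 -2.774
v -0.632 2.514 -2.746
v 0.101 2.372 -3.44
v 0.274 2.143 -2.462
v 0.813 2.905 -2.05
v -0.473 3.215 -3.47
v 0.066 3.977 -3.058
v 0.867 2.925 -3.421
v -0.527 3.195 -2.099
v -0.274 3.727 -2.213
v -0.002 3.337 -1.847
v 0.854 3.508 -3.282
v 1.126 3.118 -2.916
v 0.682 3.785 -2.369
v -0.786 3.002 -2.604
v -0.514 2.612 -2.238
v 0.342 2.783 -3.673
v 0.614 2.393 -3.307
v -0.342 2.335 -3.151
v 0.716 2.259 -2.732
v 0.019 2.394 -2.071
v -0.24 2.2 -2.576
v 0.191 2.117 -2.985
v 1.032 2.707 -2.49
v 0.335 2.842 -1.829
v 0.588 3.373 -1.943
v 1.019 3.29 -2.351
v 0.609 2.43 -2.168
v 0.005 3.278 -3.691
v -0.692 3.413 -3.03
v -0.679 2.83 -3.169
v -0.248 2.747 -3.577
v 0.321 3.726 -3.449
v -0.376 3.861 -2.788
v 0.149 4.003 -2.535
v 0.58 3.92 -2.944
v -0.269 3.69 -3.352
f 2 4 1
f 5 2 1
f 1 4 3
f 3 5 1
f 2 8 4
f 6 2 5
f 6 8 2
f 4 8 3
f 7 5 3
f 3 8 7
f 7 6 5
f 8 6 7
f 10 12 9
f 13 10 9
f 9 12 11
f 11 13 9
f 10 16 12
f 14 10 13
f 14 16 10
f 12 16 11
f 15 13 11
f 11 16 15
f 15 14 13
f 16 14 15
f 18 20 17
f 21 18 17
f 17 20 19
f 19 21 17
f 18 24 20
f 22 18 21
f 22 24 18
f 20 24 19
f 23 21 19
f 19 24 23
f 23 22 21
f 24 22 23
f 25 62 41
f 62 36 65
f 41 65 30
f 62 65 41
f 25 41 37
f 41 30 42
f 37 42 26
f 41 42 37
f 25 37 46
f 37 26 47
f 46 47 32
f 37 47 46
f 25 46 58
f 46 32 61
f 58 61 35
f 46 61 58
f 25 58 62
f 58 35 66
f 62 66 36
f 58 66 62
f 26 42 53
f 42 30 56
f 53 56 34
f 42 56 53
f 30 65 43
f 65 36 64
f 43 64 29
f 65 64 43
f 36 66 63
f 66 35 59
f 63 59 27
f 66 59 63
f 35 61 60
f 61 32 48
f 60 48 31
f 61 48 60
f 32 47 52
f 47 26 49
f 52 49 33
f 47 49 52
f 28 54 40
f 54 34 55
f 40 55 29
f 54 55 40
f 28 40 38
f 40 29 39
f 38 39 27
f 40 39 38
f 28 38 45
f 38 27 44
f 45 44 31
f 38 44 45
f 28 45 50
f 45 31 51
f 50 51 33
f 45 51 50
f 28 50 54
f 50 33 57
f 54 57 34
f 50 57 54
f 29 55 43
f 55 34 56
f 43 56 30
f 55 56 43
f 27 39 63
f 39 29 64
f 63 64 36
f 39 64 63
f 31 44 60
f 44 27 59
f 60 59 35
f 44 59 60
f 33 51 52
f 51 31 48
f 52 48 32
f 51 48 52
f 34 57 53
f 57 33 49
f 53 49 26
f 57 49 53



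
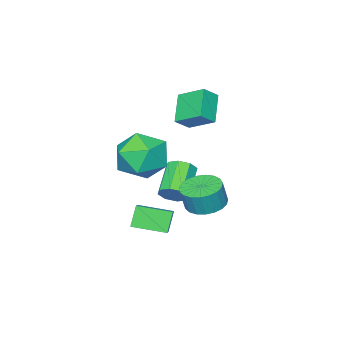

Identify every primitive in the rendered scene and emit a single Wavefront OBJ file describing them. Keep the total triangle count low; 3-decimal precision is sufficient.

v -1.185 -0.802 2.916
v -2.093 -1.489 3.83
v -1.417 0.37 3.566
v -2.325 -0.317 4.48
v -0.535 -0.963 3.44
v -1.443 -1.65 4.354
v -0.767 0.209 4.09
v -1.675 -0.478 5.004
v 1.864 1.024 -0.926
v 1.378 0.845 -0.071
v 2.637 1.715 -0.342
v 2.151 1.535 0.513
v 2.689 -0.095 -0.693
v 2.203 -0.275 0.162
v 3.462 0.595 -0.109
v 2.976 0.416 0.746
v 0.763 1.954 0.586
v 1.457 1.522 0.391
v 1.71 1.474 1.399
v 1.017 1.906 1.594
v 1.571 1.852 0.378
v 1.824 1.804 1.386
v 1.545 2.199 0.401
v 1.798 2.152 1.409
v 1.384 2.505 0.456
v 1.637 2.457 1.464
v 1.116 2.714 0.534
v 1.369 2.667 1.541
v 0.787 2.793 0.62
v 1.04 2.745 1.628
v 0.453 2.726 0.701
v 0.707 2.679 1.708
v 0.174 2.526 0.761
v 0.427 2.478 1.769
v -0.004 2.227 0.792
v 0.249 2.179 1.8
v -0.049 1.88 0.787
v 0.204 1.833 1.795
v 0.046 1.547 0.747
v 0.3 1.499 1.755
v 0.266 1.284 0.68
v 0.519 1.236 1.687
v 0.571 1.136 0.596
v 0.824 1.089 1.603
v 0.91 1.13 0.51
v 1.163 1.083 1.518
v 1.223 1.267 0.438
v 1.476 1.219 1.446
v 1.995 0.153 3.275
v 2.632 -0.853 3.011
v 0.588 -0.407 2.009
v 1.225 -1.413 1.745
v 0.714 -1.286 2.845
v 1.583 -0.94 3.627
v 1.637 -0.32 1.393
v 2.506 0.026 2.175
v 2.411 -1.145 1.848
v 1.84 -1.742 2.745
v 1.38 0.482 2.275
v 0.809 -0.115 3.172
v -0.681 -1.171 -0.881
v -0.344 -1.051 -0.326
v -1.523 -1.73 0.536
v -1.859 -1.849 -0.019
v -0.653 -0.671 -0.45
v -1.832 -1.35 0.411
v -0.978 -0.584 -0.826
v -2.157 -1.263 0.035
v -1.129 -0.84 -1.234
v -2.308 -1.519 -0.373
v -1.017 -1.29 -1.436
v -2.196 -1.969 -0.574
v -0.708 -1.67 -1.311
v -1.887 -2.349 -0.45
v -0.383 -1.757 -0.935
v -1.562 -2.436 -0.074
v -0.232 -1.501 -0.527
v -1.411 -2.18 0.334
f 2 4 1
f 5 2 1
f 1 4 3
f 3 5 1
f 2 8 4
f 6 2 5
f 6 8 2
f 4 8 3
f 7 5 3
f 3 8 7
f 7 6 5
f 8 6 7
f 10 12 9
f 13 10 9
f 9 12 11
f 11 13 9
f 10 16 12
f 14 10 13
f 14 16 10
f 12 16 11
f 15 13 11
f 11 16 15
f 15 14 13
f 16 14 15
f 18 17 21
f 18 21 19
f 19 21 22
f 19 22 20
f 21 17 23
f 21 23 22
f 22 23 24
f 22 24 20
f 23 17 25
f 23 25 24
f 24 25 26
f 24 26 20
f 25 17 27
f 25 27 26
f 26 27 28
f 26 28 20
f 27 17 29
f 27 29 28
f 28 29 30
f 28 30 20
f 29 17 31
f 29 31 30
f 30 31 32
f 30 32 20
f 31 17 33
f 31 33 32
f 32 33 34
f 32 34 20
f 33 17 35
f 33 35 34
f 34 35 36
f 34 36 20
f 35 17 37
f 35 37 36
f 36 37 38
f 36 38 20
f 37 17 39
f 37 39 38
f 38 39 40
f 38 40 20
f 39 17 41
f 39 41 40
f 40 41 42
f 40 42 20
f 41 17 43
f 41 43 42
f 42 43 44
f 42 44 20
f 43 17 45
f 43 45 44
f 44 45 46
f 44 46 20
f 45 17 47
f 45 47 46
f 46 47 48
f 46 48 20
f 47 17 18
f 47 18 48
f 48 18 19
f 48 19 20
f 49 60 54
f 49 54 50
f 49 50 56
f 49 56 59
f 49 59 60
f 50 54 58
f 54 60 53
f 60 59 51
f 59 56 55
f 56 50 57
f 52 58 53
f 52 53 51
f 52 51 55
f 52 55 57
f 52 57 58
f 53 58 54
f 51 53 60
f 55 51 59
f 57 55 56
f 58 57 50
f 62 61 65
f 62 65 63
f 63 65 66
f 63 66 64
f 65 61 67
f 65 67 66
f 66 67 68
f 66 68 64
f 67 61 69
f 67 69 68
f 68 69 70
f 68 70 64
f 69 61 71
f 69 71 70
f 70 71 72
f 70 72 64
f 71 61 73
f 71 73 72
f 72 73 74
f 72 74 64
f 73 61 75
f 73 75 74
f 74 75 76
f 74 76 64
f 75 61 77
f 75 77 76
f 76 77 78
f 76 78 64
f 77 61 62
f 77 62 78
f 78 62 63
f 78 63 64



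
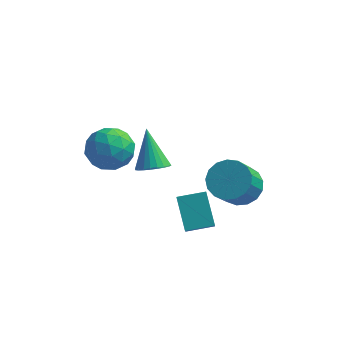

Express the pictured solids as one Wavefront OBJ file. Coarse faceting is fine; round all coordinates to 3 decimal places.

v 1.719 3.101 -2.501
v 2.393 3.681 -1.906
v 2.136 2.479 -0.444
v 1.461 1.899 -1.039
v 1.936 3.891 -1.813
v 1.678 2.689 -0.351
v 1.428 3.921 -1.878
v 1.171 2.719 -0.416
v 0.988 3.763 -2.085
v 0.73 2.561 -0.624
v 0.715 3.453 -2.388
v 0.457 2.251 -0.926
v 0.671 3.063 -2.717
v 0.414 1.861 -1.255
v 0.868 2.681 -2.996
v 0.611 1.479 -1.534
v 1.26 2.396 -3.162
v 1.002 1.194 -1.7
v 1.757 2.272 -3.176
v 1.499 1.07 -1.714
v 2.245 2.338 -3.036
v 1.987 1.136 -1.574
v 2.612 2.579 -2.773
v 2.355 1.377 -1.311
v 2.775 2.94 -2.448
v 2.518 1.737 -0.986
v 2.696 3.337 -2.135
v 2.439 2.135 -0.673
v -3.27 -0.547 2.589
v -2.142 -0.733 2.672
v -3.598 -2.207 3.348
v -2.47 -2.393 3.431
v -2.97 -1.597 4.088
v -2.767 -0.572 3.619
v -2.973 -2.368 2.401
v -2.77 -1.343 1.932
v -1.959 -1.858 2.556
v -1.956 -1.382 3.598
v -3.784 -1.558 2.422
v -3.781 -1.082 3.464
v -2.677 -0.494 2.564
v -3.063 -2.446 3.456
v -3.357 -1.978 3.842
v -2.694 -2.087 3.891
v -3.044 -0.4 3.12
v -2.381 -0.509 3.169
v -2.868 -1.017 4.001
v -3.359 -2.431 2.851
v -2.696 -2.54 2.9
v -3.046 -0.853 2.129
v -2.383 -0.962 2.178
v -2.872 -1.923 2.019
v -1.906 -1.265 2.544
v -2.099 -2.241 2.99
v -2.395 -2.226 2.385
v -2.276 -1.623 2.109
v -1.905 -0.985 3.157
v -2.098 -1.96 3.603
v -2.392 -1.493 3.989
v -2.272 -0.89 3.713
v -1.797 -1.646 3.088
v -3.642 -0.98 2.417
v -3.835 -1.955 2.863
v -3.468 -2.05 2.307
v -3.348 -1.447 2.031
v -3.641 -0.699 3.03
v -3.834 -1.675 3.476
v -3.464 -1.317 3.911
v -3.345 -0.714 3.635
v -3.943 -1.294 2.932
v -2.143 2.37 -1.523
v -1.382 2.308 -1.197
v -2.777 3.47 0.163
v -1.356 2.583 -1.366
v -1.45 2.826 -1.559
v -1.649 2.999 -1.747
v -1.924 3.076 -1.901
v -2.232 3.046 -1.997
v -2.526 2.913 -2.021
v -2.762 2.697 -1.969
v -2.904 2.432 -1.849
v -2.93 2.157 -1.68
v -2.836 1.915 -1.486
v -2.637 1.742 -1.299
v -2.363 1.665 -1.145
v -2.055 1.695 -1.049
v -1.76 1.828 -1.025
v -1.524 2.043 -1.077
v -0.138 -0.746 -0.349
v 0.057 -1.52 0.506
v 1.016 -0.231 -0.146
v 1.211 -1.005 0.71
v 0.549 -1.835 -1.49
v 0.744 -2.609 -0.634
v 1.703 -1.32 -1.286
v 1.898 -2.094 -0.431
f 2 1 5
f 2 5 3
f 3 5 6
f 3 6 4
f 5 1 7
f 5 7 6
f 6 7 8
f 6 8 4
f 7 1 9
f 7 9 8
f 8 9 10
f 8 10 4
f 9 1 11
f 9 11 10
f 10 11 12
f 10 12 4
f 11 1 13
f 11 13 12
f 12 13 14
f 12 14 4
f 13 1 15
f 13 15 14
f 14 15 16
f 14 16 4
f 15 1 17
f 15 17 16
f 16 17 18
f 16 18 4
f 17 1 19
f 17 19 18
f 18 19 20
f 18 20 4
f 19 1 21
f 19 21 20
f 20 21 22
f 20 22 4
f 21 1 23
f 21 23 22
f 22 23 24
f 22 24 4
f 23 1 25
f 23 25 24
f 24 25 26
f 24 26 4
f 25 1 27
f 25 27 26
f 26 27 28
f 26 28 4
f 27 1 2
f 27 2 28
f 28 2 3
f 28 3 4
f 29 66 45
f 66 40 69
f 45 69 34
f 66 69 45
f 29 45 41
f 45 34 46
f 41 46 30
f 45 46 41
f 29 41 50
f 41 30 51
f 50 51 36
f 41 51 50
f 29 50 62
f 50 36 65
f 62 65 39
f 50 65 62
f 29 62 66
f 62 39 70
f 66 70 40
f 62 70 66
f 30 46 57
f 46 34 60
f 57 60 38
f 46 60 57
f 34 69 47
f 69 40 68
f 47 68 33
f 69 68 47
f 40 70 67
f 70 39 63
f 67 63 31
f 70 63 67
f 39 65 64
f 65 36 52
f 64 52 35
f 65 52 64
f 36 51 56
f 51 30 53
f 56 53 37
f 51 53 56
f 32 58 44
f 58 38 59
f 44 59 33
f 58 59 44
f 32 44 42
f 44 33 43
f 42 43 31
f 44 43 42
f 32 42 49
f 42 31 48
f 49 48 35
f 42 48 49
f 32 49 54
f 49 35 55
f 54 55 37
f 49 55 54
f 32 54 58
f 54 37 61
f 58 61 38
f 54 61 58
f 33 59 47
f 59 38 60
f 47 60 34
f 59 60 47
f 31 43 67
f 43 33 68
f 67 68 40
f 43 68 67
f 35 48 64
f 48 31 63
f 64 63 39
f 48 63 64
f 37 55 56
f 55 35 52
f 56 52 36
f 55 52 56
f 38 61 57
f 61 37 53
f 57 53 30
f 61 53 57
f 72 71 74
f 72 74 73
f 74 71 75
f 74 75 73
f 75 71 76
f 75 76 73
f 76 71 77
f 76 77 73
f 77 71 78
f 77 78 73
f 78 71 79
f 78 79 73
f 79 71 80
f 79 80 73
f 80 71 81
f 80 81 73
f 81 71 82
f 81 82 73
f 82 71 83
f 82 83 73
f 83 71 84
f 83 84 73
f 84 71 85
f 84 85 73
f 85 71 86
f 85 86 73
f 86 71 87
f 86 87 73
f 87 71 88
f 87 88 73
f 88 71 72
f 88 72 73
f 90 92 89
f 93 90 89
f 89 92 91
f 91 93 89
f 90 96 92
f 94 90 93
f 94 96 90
f 92 96 91
f 95 93 91
f 91 96 95
f 95 94 93
f 96 94 95



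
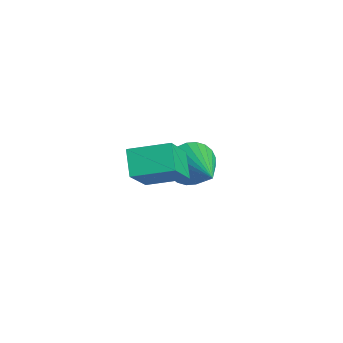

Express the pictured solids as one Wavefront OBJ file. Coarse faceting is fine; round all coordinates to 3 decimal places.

v -1.007 -2.746 -0.447
v -1.815 -2.44 0.131
v -0.276 -1.527 -0.072
v -1.084 -1.221 0.506
v -0.216 -3.719 1.174
v -1.024 -3.413 1.752
v 0.515 -2.5 1.549
v -0.293 -2.194 2.127
v -3.116 0.129 -2.547
v -2.739 0.73 -3.101
v -1.184 -0.149 -1.533
v -2.847 0.937 -2.839
v -2.996 1.021 -2.532
v -3.163 0.969 -2.228
v -3.323 0.79 -1.972
v -3.452 0.509 -1.804
v -3.529 0.171 -1.749
v -3.544 -0.173 -1.815
v -3.493 -0.472 -1.993
v -3.386 -0.679 -2.256
v -3.237 -0.763 -2.562
v -3.069 -0.711 -2.867
v -2.909 -0.531 -3.122
v -2.781 -0.251 -3.291
v -2.703 0.087 -3.346
v -2.688 0.431 -3.279
f 2 4 1
f 5 2 1
f 1 4 3
f 3 5 1
f 2 8 4
f 6 2 5
f 6 8 2
f 4 8 3
f 7 5 3
f 3 8 7
f 7 6 5
f 8 6 7
f 10 9 12
f 10 12 11
f 12 9 13
f 12 13 11
f 13 9 14
f 13 14 11
f 14 9 15
f 14 15 11
f 15 9 16
f 15 16 11
f 16 9 17
f 16 17 11
f 17 9 18
f 17 18 11
f 18 9 19
f 18 19 11
f 19 9 20
f 19 20 11
f 20 9 21
f 20 21 11
f 21 9 22
f 21 22 11
f 22 9 23
f 22 23 11
f 23 9 24
f 23 24 11
f 24 9 25
f 24 25 11
f 25 9 26
f 25 26 11
f 26 9 10
f 26 10 11



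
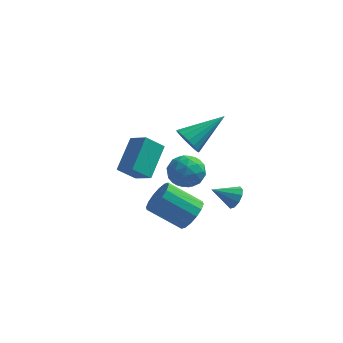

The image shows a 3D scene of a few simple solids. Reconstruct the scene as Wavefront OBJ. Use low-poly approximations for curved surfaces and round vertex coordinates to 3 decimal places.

v -2.356 1.853 -1.752
v -1.585 2.449 -1.832
v -1.435 0.751 -1.088
v -0.664 1.347 -1.168
v -1.383 1.559 -0.54
v -1.952 2.24 -0.95
v -1.068 0.96 -1.97
v -1.637 1.641 -2.38
v -0.789 1.897 -1.967
v -0.983 2.267 -1.083
v -2.037 0.933 -1.837
v -2.231 1.303 -0.953
v -2.051 2.248 -1.851
v -0.969 0.952 -1.069
v -1.391 1.077 -0.7
v -0.938 1.427 -0.747
v -2.267 2.125 -1.332
v -1.814 2.475 -1.379
v -1.695 1.952 -0.619
v -1.206 0.725 -1.541
v -0.753 1.075 -1.588
v -2.082 1.773 -2.173
v -1.629 2.123 -2.22
v -1.325 1.248 -2.301
v -1.13 2.274 -1.977
v -0.589 1.626 -1.586
v -0.826 1.398 -2.057
v -1.161 1.799 -2.299
v -1.244 2.491 -1.457
v -0.703 1.844 -1.067
v -1.126 1.968 -0.697
v -1.46 2.369 -0.939
v -0.777 2.167 -1.536
v -2.317 1.356 -1.853
v -1.776 0.709 -1.463
v -1.56 0.831 -1.981
v -1.894 1.232 -2.223
v -2.431 1.574 -1.334
v -1.89 0.926 -0.943
v -1.859 1.401 -0.621
v -2.194 1.802 -0.863
v -2.243 1.033 -1.384
v 0.865 1.16 -2.678
v 1.19 1.244 -2.11
v -0.205 0.86 -2.022
v 1.025 1.602 -2.215
v 0.799 1.791 -2.496
v 0.598 1.74 -2.848
v 0.499 1.467 -3.134
v 0.539 1.077 -3.246
v 0.704 0.719 -3.142
v 0.931 0.529 -2.86
v 1.131 0.581 -2.509
v 1.231 0.854 -2.222
v -0.872 -1.874 3.29
v -0.312 -2.207 2.879
v 0.572 -0.686 4.29
v -0.411 -1.916 2.675
v -0.615 -1.616 2.612
v -0.878 -1.374 2.705
v -1.139 -1.248 2.931
v -1.339 -1.264 3.24
v -1.432 -1.421 3.561
v -1.397 -1.681 3.819
v -1.241 -1.986 3.956
v -1.001 -2.265 3.941
v -0.731 -2.454 3.777
v -0.493 -2.511 3.501
v -0.342 -2.422 3.177
v -0.486 -2.878 -0.873
v -0.112 -2.318 -0.338
v -1.66 -2.303 0.729
v -2.034 -2.862 0.193
v -0.318 -2.067 -0.641
v -1.866 -2.051 0.425
v -0.57 -2.032 -1.007
v -2.118 -2.017 0.059
v -0.799 -2.224 -1.337
v -2.347 -2.209 -0.27
v -0.944 -2.592 -1.542
v -2.492 -2.576 -0.476
v -0.967 -3.035 -1.569
v -2.515 -3.02 -0.502
v -0.86 -3.437 -1.409
v -2.408 -3.422 -0.342
v -0.654 -3.689 -1.105
v -2.202 -3.673 -0.039
v -0.402 -3.723 -0.739
v -1.95 -3.708 0.327
v -0.173 -3.531 -0.41
v -1.721 -3.516 0.657
v -0.028 -3.164 -0.204
v -1.576 -3.148 0.862
v -0.005 -2.72 -0.178
v -1.553 -2.705 0.889
v -4.431 -0.124 -0.415
v -4.096 1.454 0.663
v -3.644 0.251 -1.209
v -3.309 1.829 -0.132
v -3.591 -0.689 0.152
v -3.256 0.889 1.229
v -2.804 -0.314 -0.643
v -2.469 1.264 0.435
f 1 38 17
f 38 12 41
f 17 41 6
f 38 41 17
f 1 17 13
f 17 6 18
f 13 18 2
f 17 18 13
f 1 13 22
f 13 2 23
f 22 23 8
f 13 23 22
f 1 22 34
f 22 8 37
f 34 37 11
f 22 37 34
f 1 34 38
f 34 11 42
f 38 42 12
f 34 42 38
f 2 18 29
f 18 6 32
f 29 32 10
f 18 32 29
f 6 41 19
f 41 12 40
f 19 40 5
f 41 40 19
f 12 42 39
f 42 11 35
f 39 35 3
f 42 35 39
f 11 37 36
f 37 8 24
f 36 24 7
f 37 24 36
f 8 23 28
f 23 2 25
f 28 25 9
f 23 25 28
f 4 30 16
f 30 10 31
f 16 31 5
f 30 31 16
f 4 16 14
f 16 5 15
f 14 15 3
f 16 15 14
f 4 14 21
f 14 3 20
f 21 20 7
f 14 20 21
f 4 21 26
f 21 7 27
f 26 27 9
f 21 27 26
f 4 26 30
f 26 9 33
f 30 33 10
f 26 33 30
f 5 31 19
f 31 10 32
f 19 32 6
f 31 32 19
f 3 15 39
f 15 5 40
f 39 40 12
f 15 40 39
f 7 20 36
f 20 3 35
f 36 35 11
f 20 35 36
f 9 27 28
f 27 7 24
f 28 24 8
f 27 24 28
f 10 33 29
f 33 9 25
f 29 25 2
f 33 25 29
f 44 43 46
f 44 46 45
f 46 43 47
f 46 47 45
f 47 43 48
f 47 48 45
f 48 43 49
f 48 49 45
f 49 43 50
f 49 50 45
f 50 43 51
f 50 51 45
f 51 43 52
f 51 52 45
f 52 43 53
f 52 53 45
f 53 43 54
f 53 54 45
f 54 43 44
f 54 44 45
f 56 55 58
f 56 58 57
f 58 55 59
f 58 59 57
f 59 55 60
f 59 60 57
f 60 55 61
f 60 61 57
f 61 55 62
f 61 62 57
f 62 55 63
f 62 63 57
f 63 55 64
f 63 64 57
f 64 55 65
f 64 65 57
f 65 55 66
f 65 66 57
f 66 55 67
f 66 67 57
f 67 55 68
f 67 68 57
f 68 55 69
f 68 69 57
f 69 55 56
f 69 56 57
f 71 70 74
f 71 74 72
f 72 74 75
f 72 75 73
f 74 70 76
f 74 76 75
f 75 76 77
f 75 77 73
f 76 70 78
f 76 78 77
f 77 78 79
f 77 79 73
f 78 70 80
f 78 80 79
f 79 80 81
f 79 81 73
f 80 70 82
f 80 82 81
f 81 82 83
f 81 83 73
f 82 70 84
f 82 84 83
f 83 84 85
f 83 85 73
f 84 70 86
f 84 86 85
f 85 86 87
f 85 87 73
f 86 70 88
f 86 88 87
f 87 88 89
f 87 89 73
f 88 70 90
f 88 90 89
f 89 90 91
f 89 91 73
f 90 70 92
f 90 92 91
f 91 92 93
f 91 93 73
f 92 70 94
f 92 94 93
f 93 94 95
f 93 95 73
f 94 70 71
f 94 71 95
f 95 71 72
f 95 72 73
f 97 99 96
f 100 97 96
f 96 99 98
f 98 100 96
f 97 103 99
f 101 97 100
f 101 103 97
f 99 103 98
f 102 100 98
f 98 103 102
f 102 101 100
f 103 101 102



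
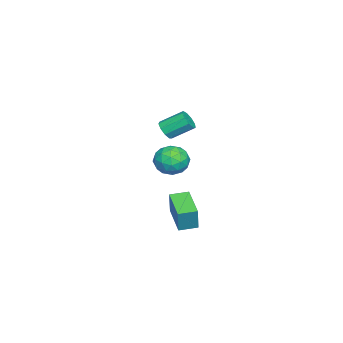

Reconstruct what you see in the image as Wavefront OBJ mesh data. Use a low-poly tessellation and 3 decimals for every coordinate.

v -0.97 1.136 2.878
v -0.347 1.323 2.88
v -0.708 2.511 3.685
v -1.33 2.324 3.682
v -0.557 1.497 2.529
v -0.918 2.686 3.334
v -0.96 1.502 2.341
v -1.32 2.691 3.146
v -1.367 1.336 2.404
v -1.728 2.524 3.209
v -1.589 1.076 2.689
v -1.949 2.264 3.493
v -1.521 0.844 3.062
v -1.881 2.033 3.866
v -1.195 0.748 3.349
v -1.555 1.937 4.153
v -0.763 0.834 3.415
v -1.124 2.023 4.22
v -0.429 1.061 3.23
v -0.789 2.25 4.035
v -3.394 1.722 -4.126
v -3 1.809 -2.66
v -1.756 2.736 -4.626
v -1.362 2.822 -3.161
v -2.838 0.778 -4.219
v -2.444 0.864 -2.754
v -1.2 1.791 -4.72
v -0.806 1.878 -3.254
v -3.048 1.716 -0.327
v -2.246 1.948 0.329
v -2.494 0.092 -0.429
v -1.692 0.324 0.227
v -2.69 0.309 0.592
v -3.031 1.313 0.655
v -1.709 0.727 -0.755
v -2.05 1.731 -0.692
v -1.418 1.337 0.064
v -2.024 1.079 0.897
v -2.716 0.961 -0.997
v -3.322 0.703 -0.164
v -2.695 1.974 0.01
v -2.045 0.066 -0.11
v -2.631 0.057 0.105
v -2.16 0.193 0.491
v -3.157 1.601 0.201
v -2.686 1.737 0.587
v -2.947 0.774 0.742
v -2.054 0.303 -0.687
v -1.583 0.439 -0.301
v -2.58 1.847 -0.591
v -2.109 1.983 -0.205
v -1.793 1.266 -0.842
v -1.737 1.752 0.24
v -1.412 0.798 0.18
v -1.422 1.034 -0.397
v -1.623 1.624 -0.36
v -2.094 1.6 0.729
v -1.768 0.646 0.67
v -2.355 0.637 0.884
v -2.556 1.227 0.921
v -1.607 1.241 0.574
v -2.972 1.394 -0.77
v -2.646 0.44 -0.829
v -2.184 0.813 -1.021
v -2.385 1.403 -0.984
v -3.328 1.242 -0.28
v -3.003 0.288 -0.34
v -3.117 0.416 0.26
v -3.318 1.006 0.297
v -3.133 0.799 -0.674
f 2 1 5
f 2 5 3
f 3 5 6
f 3 6 4
f 5 1 7
f 5 7 6
f 6 7 8
f 6 8 4
f 7 1 9
f 7 9 8
f 8 9 10
f 8 10 4
f 9 1 11
f 9 11 10
f 10 11 12
f 10 12 4
f 11 1 13
f 11 13 12
f 12 13 14
f 12 14 4
f 13 1 15
f 13 15 14
f 14 15 16
f 14 16 4
f 15 1 17
f 15 17 16
f 16 17 18
f 16 18 4
f 17 1 19
f 17 19 18
f 18 19 20
f 18 20 4
f 19 1 2
f 19 2 20
f 20 2 3
f 20 3 4
f 22 24 21
f 25 22 21
f 21 24 23
f 23 25 21
f 22 28 24
f 26 22 25
f 26 28 22
f 24 28 23
f 27 25 23
f 23 28 27
f 27 26 25
f 28 26 27
f 29 66 45
f 66 40 69
f 45 69 34
f 66 69 45
f 29 45 41
f 45 34 46
f 41 46 30
f 45 46 41
f 29 41 50
f 41 30 51
f 50 51 36
f 41 51 50
f 29 50 62
f 50 36 65
f 62 65 39
f 50 65 62
f 29 62 66
f 62 39 70
f 66 70 40
f 62 70 66
f 30 46 57
f 46 34 60
f 57 60 38
f 46 60 57
f 34 69 47
f 69 40 68
f 47 68 33
f 69 68 47
f 40 70 67
f 70 39 63
f 67 63 31
f 70 63 67
f 39 65 64
f 65 36 52
f 64 52 35
f 65 52 64
f 36 51 56
f 51 30 53
f 56 53 37
f 51 53 56
f 32 58 44
f 58 38 59
f 44 59 33
f 58 59 44
f 32 44 42
f 44 33 43
f 42 43 31
f 44 43 42
f 32 42 49
f 42 31 48
f 49 48 35
f 42 48 49
f 32 49 54
f 49 35 55
f 54 55 37
f 49 55 54
f 32 54 58
f 54 37 61
f 58 61 38
f 54 61 58
f 33 59 47
f 59 38 60
f 47 60 34
f 59 60 47
f 31 43 67
f 43 33 68
f 67 68 40
f 43 68 67
f 35 48 64
f 48 31 63
f 64 63 39
f 48 63 64
f 37 55 56
f 55 35 52
f 56 52 36
f 55 52 56
f 38 61 57
f 61 37 53
f 57 53 30
f 61 53 57

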